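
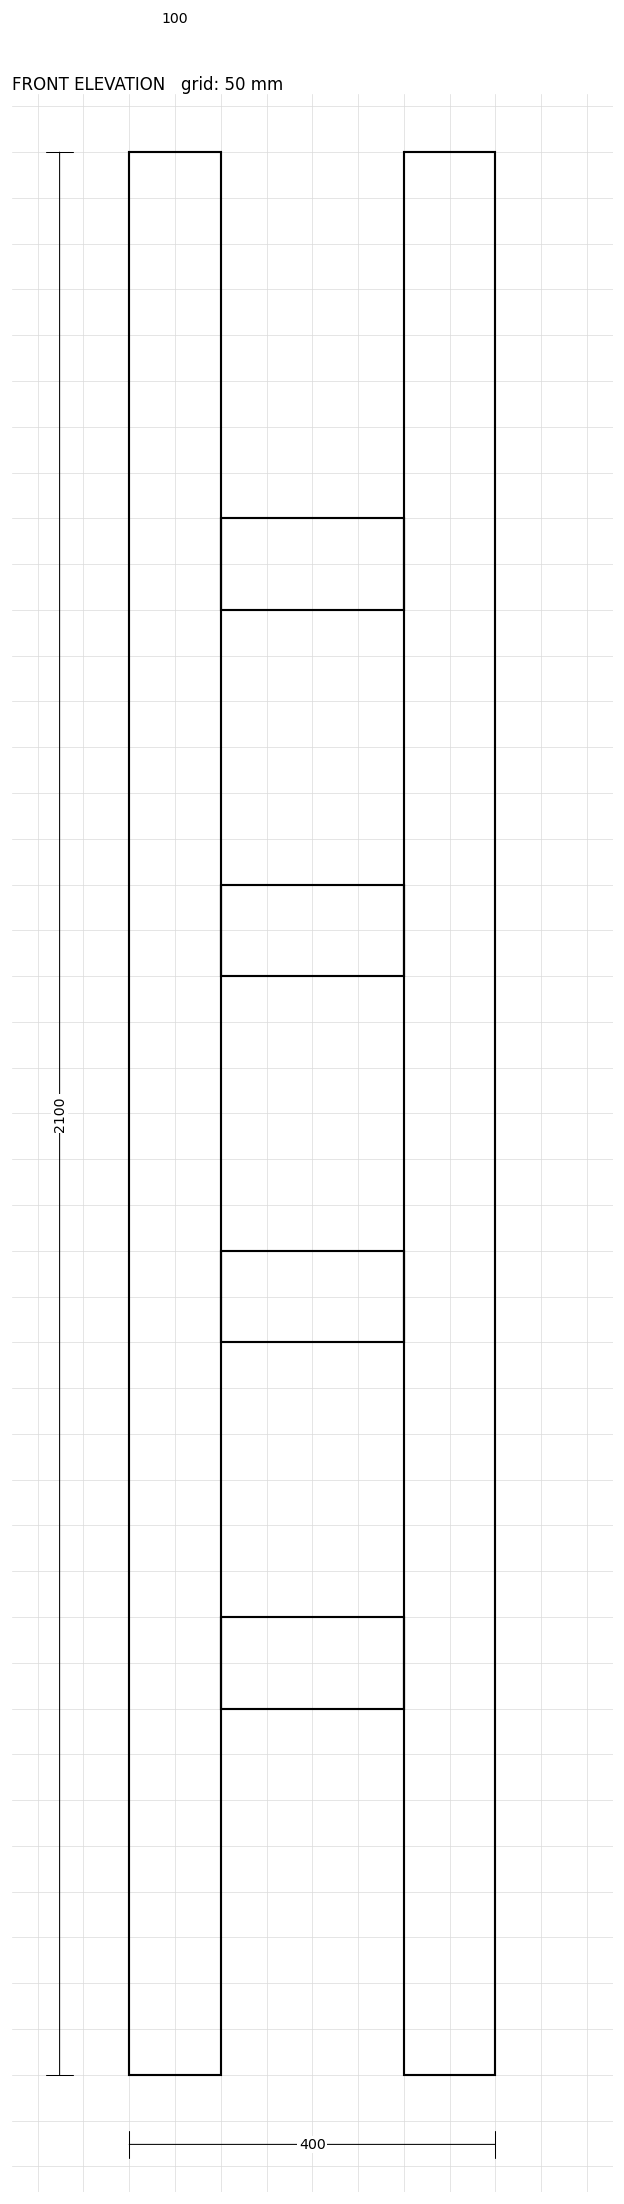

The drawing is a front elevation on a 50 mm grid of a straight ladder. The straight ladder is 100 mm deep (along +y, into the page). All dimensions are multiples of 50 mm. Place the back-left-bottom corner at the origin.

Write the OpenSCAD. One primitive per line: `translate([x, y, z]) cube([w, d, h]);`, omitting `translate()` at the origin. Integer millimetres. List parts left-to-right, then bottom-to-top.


cube([100, 100, 2100]);
translate([100, 0, 400]) cube([200, 100, 100]);
translate([100, 0, 800]) cube([200, 100, 100]);
translate([100, 0, 1200]) cube([200, 100, 100]);
translate([100, 0, 1600]) cube([200, 100, 100]);
translate([300, 0, 0]) cube([100, 100, 2100]);


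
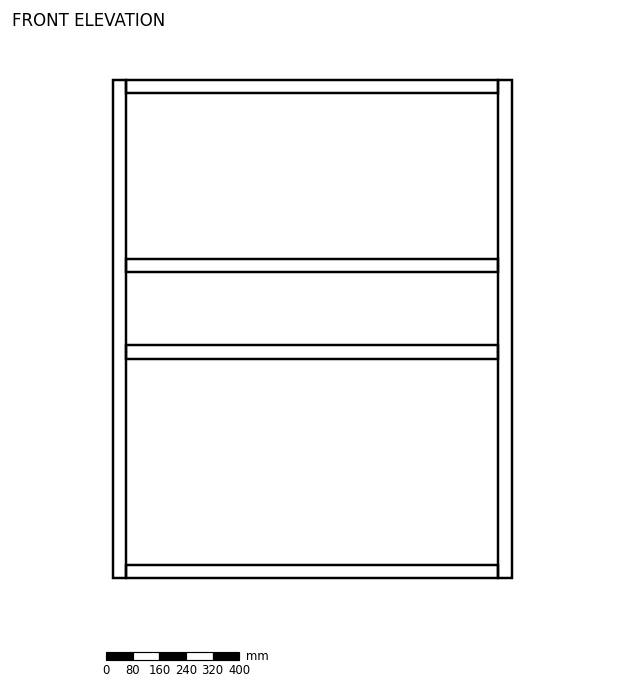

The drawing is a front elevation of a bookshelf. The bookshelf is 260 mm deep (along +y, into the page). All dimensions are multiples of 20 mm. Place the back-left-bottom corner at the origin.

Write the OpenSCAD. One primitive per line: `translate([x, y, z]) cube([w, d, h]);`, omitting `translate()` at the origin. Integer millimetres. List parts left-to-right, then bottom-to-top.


cube([40, 260, 1500]);
translate([40, 0, 0]) cube([1120, 260, 40]);
translate([40, 0, 660]) cube([1120, 260, 40]);
translate([40, 0, 920]) cube([1120, 260, 40]);
translate([40, 0, 1460]) cube([1120, 260, 40]);
translate([1160, 0, 0]) cube([40, 260, 1500]);


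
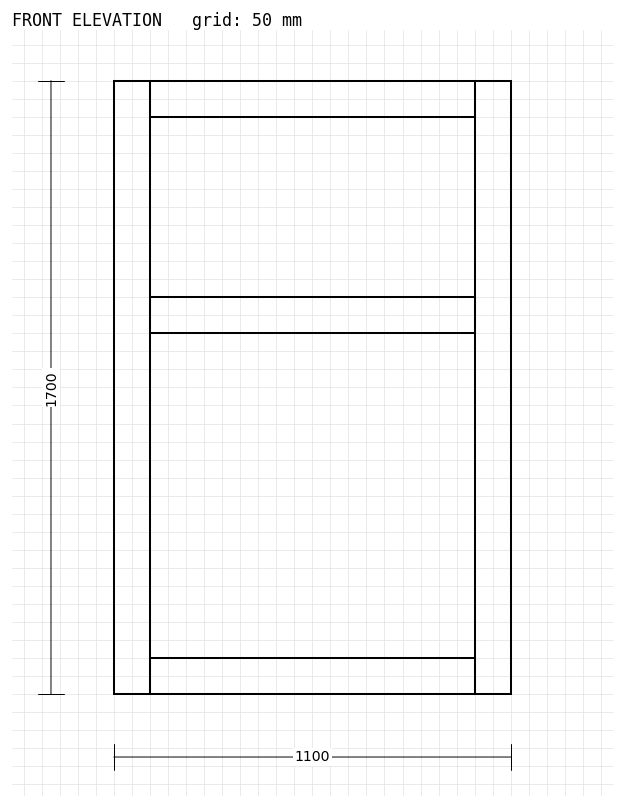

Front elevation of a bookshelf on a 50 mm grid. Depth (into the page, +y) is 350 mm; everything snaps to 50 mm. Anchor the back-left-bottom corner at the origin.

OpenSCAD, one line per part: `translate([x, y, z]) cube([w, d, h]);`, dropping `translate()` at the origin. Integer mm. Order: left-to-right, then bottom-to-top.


cube([100, 350, 1700]);
translate([100, 0, 0]) cube([900, 350, 100]);
translate([100, 0, 1000]) cube([900, 350, 100]);
translate([100, 0, 1600]) cube([900, 350, 100]);
translate([1000, 0, 0]) cube([100, 350, 1700]);


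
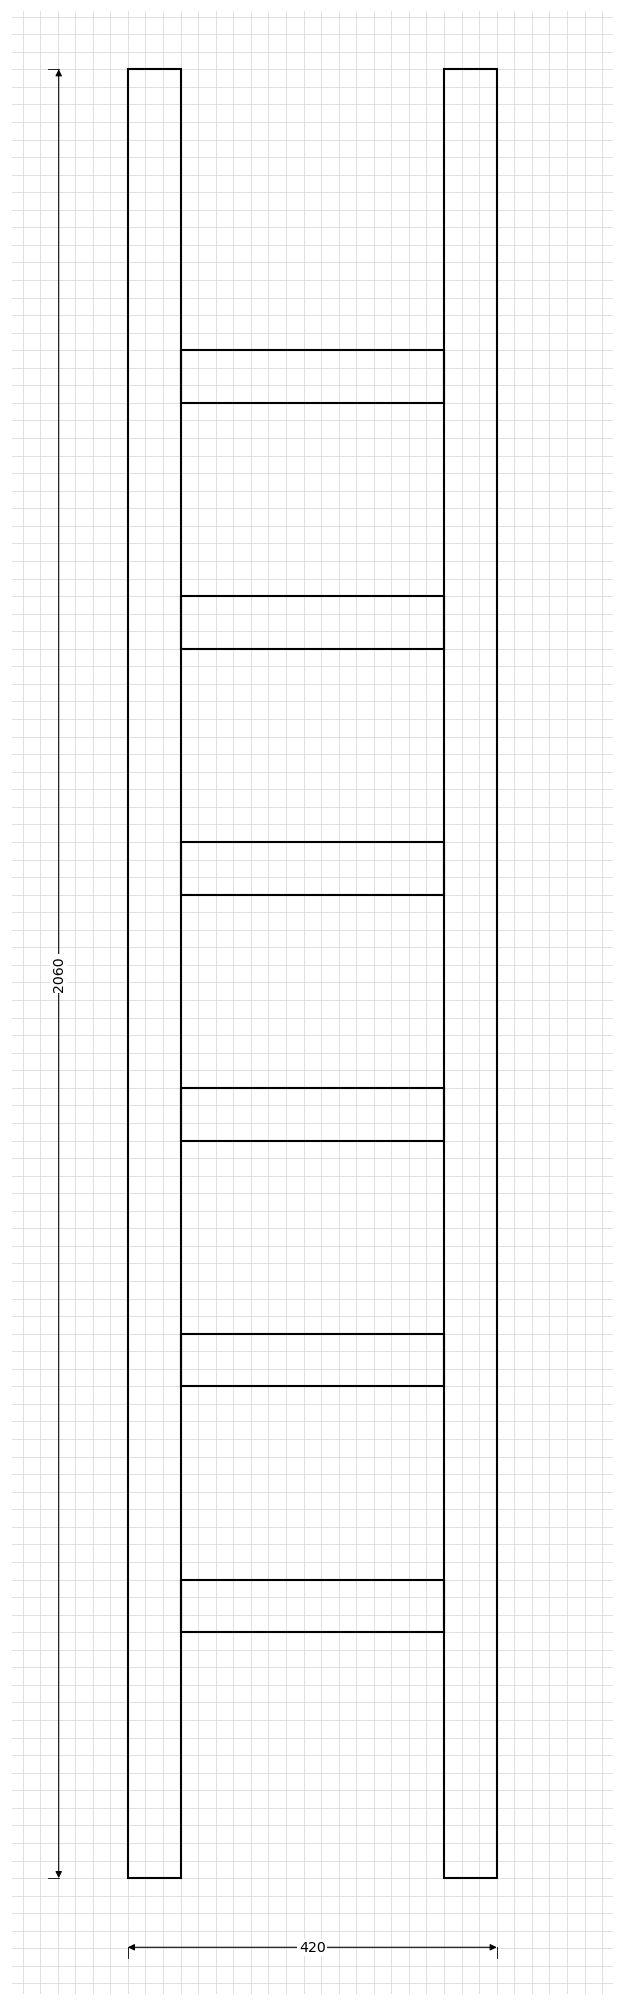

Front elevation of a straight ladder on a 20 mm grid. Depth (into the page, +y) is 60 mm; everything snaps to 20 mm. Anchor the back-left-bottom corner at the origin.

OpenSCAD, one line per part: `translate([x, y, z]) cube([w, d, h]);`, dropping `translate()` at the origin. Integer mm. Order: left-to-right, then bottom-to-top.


cube([60, 60, 2060]);
translate([60, 0, 280]) cube([300, 60, 60]);
translate([60, 0, 560]) cube([300, 60, 60]);
translate([60, 0, 840]) cube([300, 60, 60]);
translate([60, 0, 1120]) cube([300, 60, 60]);
translate([60, 0, 1400]) cube([300, 60, 60]);
translate([60, 0, 1680]) cube([300, 60, 60]);
translate([360, 0, 0]) cube([60, 60, 2060]);


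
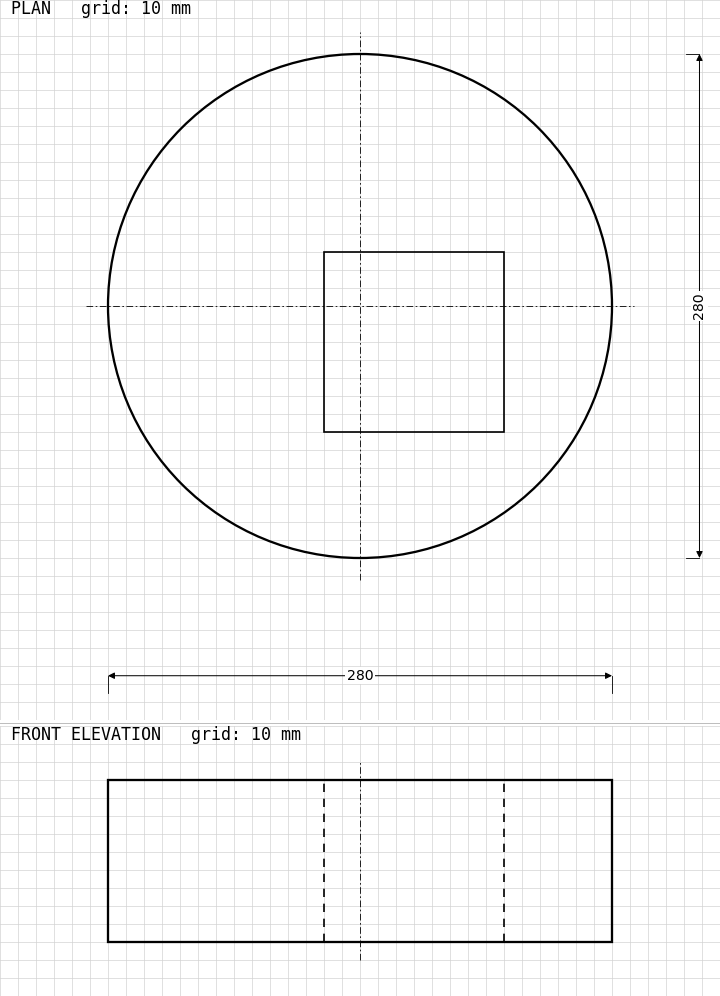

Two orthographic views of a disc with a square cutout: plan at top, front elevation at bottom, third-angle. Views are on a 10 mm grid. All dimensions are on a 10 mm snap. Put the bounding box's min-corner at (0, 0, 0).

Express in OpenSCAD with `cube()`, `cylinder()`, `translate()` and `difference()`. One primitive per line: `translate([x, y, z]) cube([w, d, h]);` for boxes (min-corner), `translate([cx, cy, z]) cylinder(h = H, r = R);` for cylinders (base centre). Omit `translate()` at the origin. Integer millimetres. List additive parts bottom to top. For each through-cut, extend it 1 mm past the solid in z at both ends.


difference() {
  translate([140, 140, 0]) cylinder(h = 90, r = 140);
  translate([120, 70, -1]) cube([100, 100, 92]);
}


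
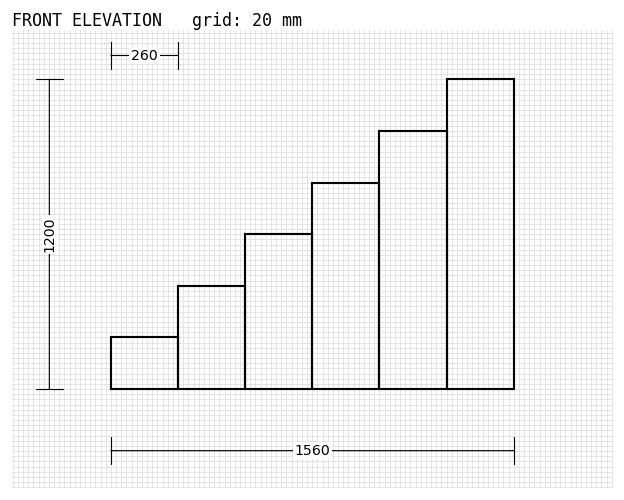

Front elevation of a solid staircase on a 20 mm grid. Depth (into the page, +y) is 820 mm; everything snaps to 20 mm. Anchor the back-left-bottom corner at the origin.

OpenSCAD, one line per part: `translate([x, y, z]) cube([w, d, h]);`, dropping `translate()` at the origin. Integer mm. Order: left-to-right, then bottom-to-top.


cube([260, 820, 200]);
translate([260, 0, 0]) cube([260, 820, 400]);
translate([520, 0, 0]) cube([260, 820, 600]);
translate([780, 0, 0]) cube([260, 820, 800]);
translate([1040, 0, 0]) cube([260, 820, 1000]);
translate([1300, 0, 0]) cube([260, 820, 1200]);


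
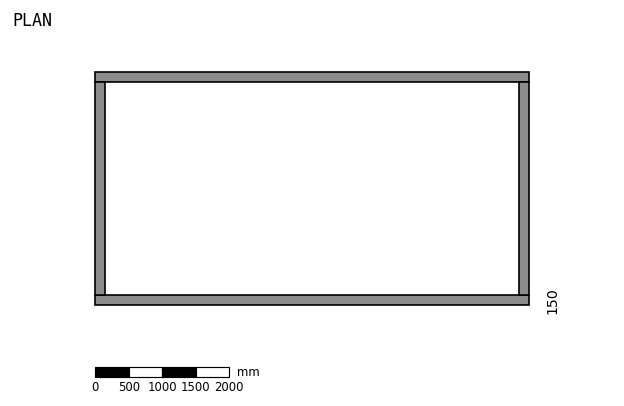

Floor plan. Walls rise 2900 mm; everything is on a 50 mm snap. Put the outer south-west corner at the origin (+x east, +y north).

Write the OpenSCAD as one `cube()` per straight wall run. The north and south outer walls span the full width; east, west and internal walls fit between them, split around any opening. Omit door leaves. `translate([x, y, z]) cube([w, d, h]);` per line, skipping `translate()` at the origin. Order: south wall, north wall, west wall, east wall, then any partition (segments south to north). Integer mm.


cube([6500, 150, 2900]);
translate([0, 3350, 0]) cube([6500, 150, 2900]);
translate([0, 150, 0]) cube([150, 3200, 2900]);
translate([6350, 150, 0]) cube([150, 3200, 2900]);


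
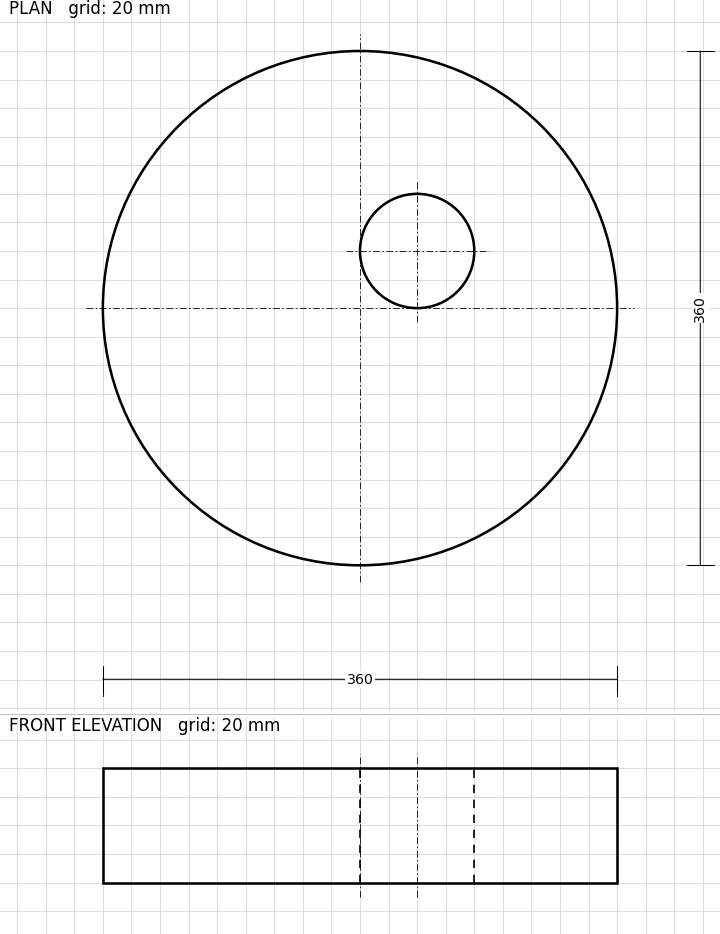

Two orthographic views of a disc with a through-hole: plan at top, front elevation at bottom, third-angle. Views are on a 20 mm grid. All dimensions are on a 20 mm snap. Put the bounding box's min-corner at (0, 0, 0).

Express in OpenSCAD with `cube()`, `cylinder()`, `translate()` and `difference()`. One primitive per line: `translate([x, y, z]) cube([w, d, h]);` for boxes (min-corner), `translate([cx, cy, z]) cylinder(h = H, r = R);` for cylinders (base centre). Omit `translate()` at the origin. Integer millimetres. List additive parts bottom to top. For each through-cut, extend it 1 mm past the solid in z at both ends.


difference() {
  translate([180, 180, 0]) cylinder(h = 80, r = 180);
  translate([220, 220, -1]) cylinder(h = 82, r = 40);
}


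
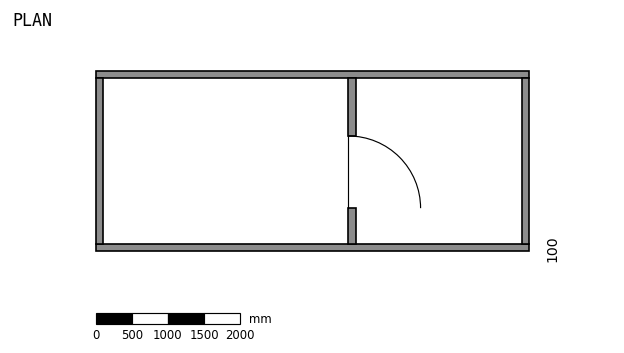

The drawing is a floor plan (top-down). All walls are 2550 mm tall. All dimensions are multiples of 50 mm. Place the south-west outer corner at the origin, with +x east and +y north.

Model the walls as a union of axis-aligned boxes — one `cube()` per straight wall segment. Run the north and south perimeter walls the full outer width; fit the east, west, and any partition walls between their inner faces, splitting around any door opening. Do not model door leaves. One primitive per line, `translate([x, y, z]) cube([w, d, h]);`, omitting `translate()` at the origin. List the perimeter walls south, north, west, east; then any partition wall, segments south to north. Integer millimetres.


cube([6000, 100, 2550]);
translate([0, 2400, 0]) cube([6000, 100, 2550]);
translate([0, 100, 0]) cube([100, 2300, 2550]);
translate([5900, 100, 0]) cube([100, 2300, 2550]);
translate([3500, 100, 0]) cube([100, 500, 2550]);
translate([3500, 1600, 0]) cube([100, 800, 2550]);


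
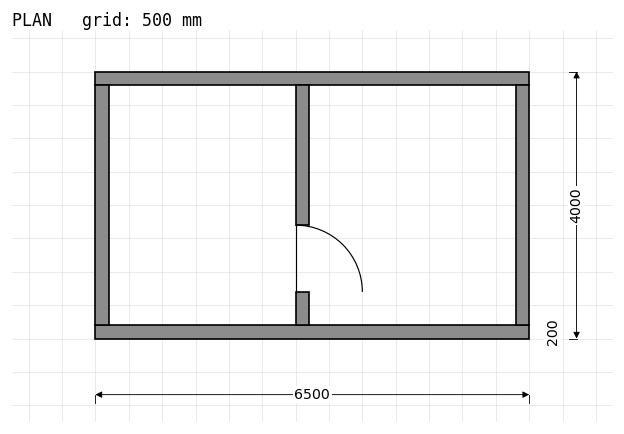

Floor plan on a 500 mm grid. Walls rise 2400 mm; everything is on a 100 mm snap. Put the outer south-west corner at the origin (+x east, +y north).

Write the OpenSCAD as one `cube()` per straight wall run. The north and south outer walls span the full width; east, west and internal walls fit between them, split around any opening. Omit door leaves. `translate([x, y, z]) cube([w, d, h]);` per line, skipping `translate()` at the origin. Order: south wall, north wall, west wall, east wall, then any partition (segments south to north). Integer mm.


cube([6500, 200, 2400]);
translate([0, 3800, 0]) cube([6500, 200, 2400]);
translate([0, 200, 0]) cube([200, 3600, 2400]);
translate([6300, 200, 0]) cube([200, 3600, 2400]);
translate([3000, 200, 0]) cube([200, 500, 2400]);
translate([3000, 1700, 0]) cube([200, 2100, 2400]);


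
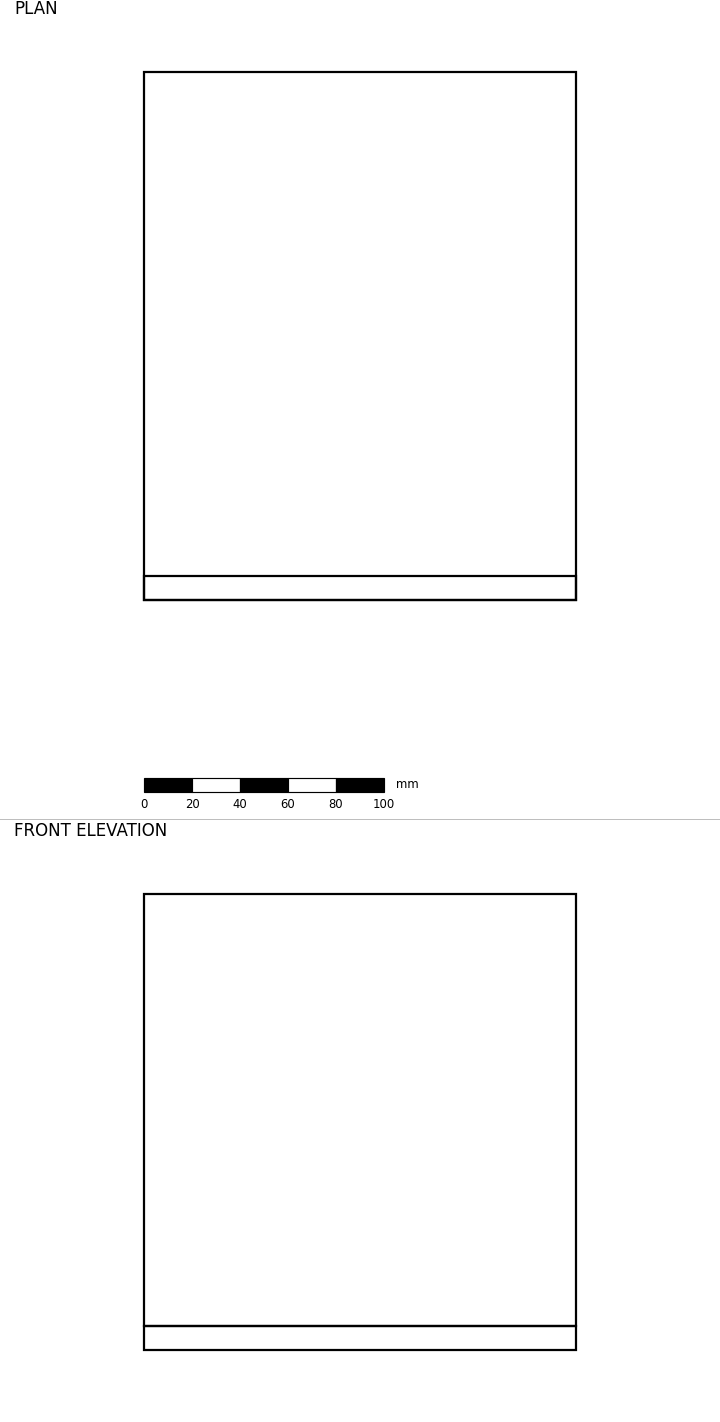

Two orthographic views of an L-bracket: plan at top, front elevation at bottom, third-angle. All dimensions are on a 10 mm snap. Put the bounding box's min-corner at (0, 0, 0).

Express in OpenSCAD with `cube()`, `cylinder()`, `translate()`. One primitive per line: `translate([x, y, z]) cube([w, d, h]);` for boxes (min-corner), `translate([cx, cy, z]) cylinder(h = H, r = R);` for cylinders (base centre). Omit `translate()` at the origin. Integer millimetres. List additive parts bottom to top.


cube([180, 220, 10]);
translate([0, 0, 10]) cube([180, 10, 180]);


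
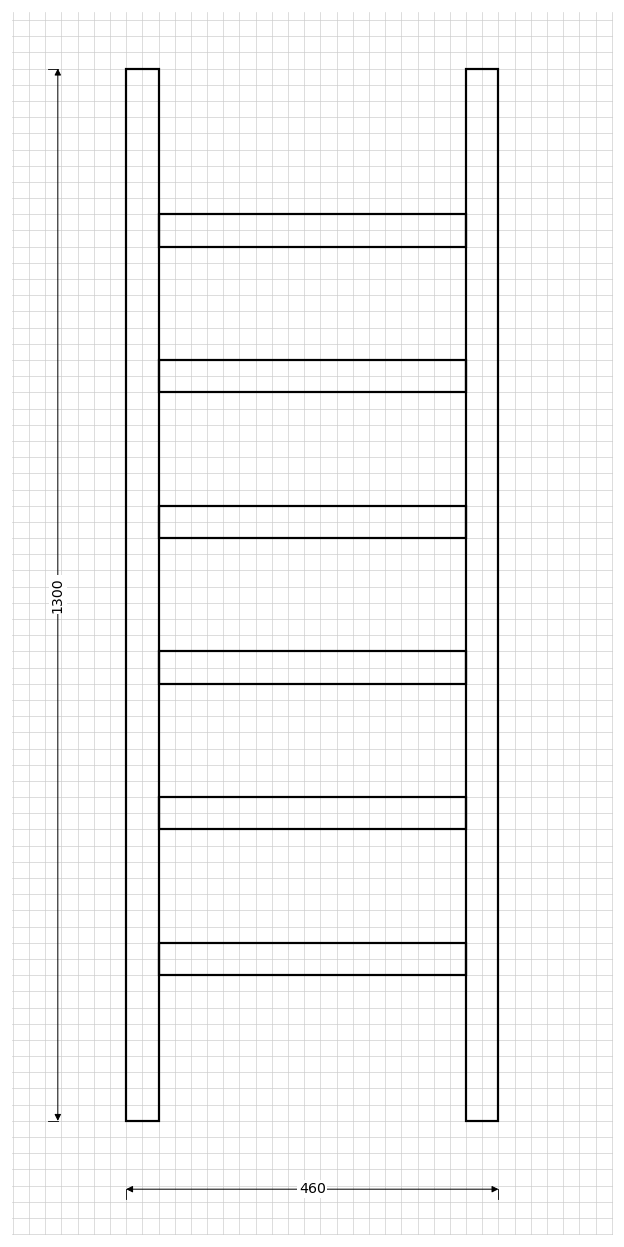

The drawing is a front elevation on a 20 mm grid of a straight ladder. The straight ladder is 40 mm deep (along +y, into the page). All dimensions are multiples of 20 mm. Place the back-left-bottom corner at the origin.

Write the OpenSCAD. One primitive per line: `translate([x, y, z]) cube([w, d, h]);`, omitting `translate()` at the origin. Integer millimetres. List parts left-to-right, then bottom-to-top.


cube([40, 40, 1300]);
translate([40, 0, 180]) cube([380, 40, 40]);
translate([40, 0, 360]) cube([380, 40, 40]);
translate([40, 0, 540]) cube([380, 40, 40]);
translate([40, 0, 720]) cube([380, 40, 40]);
translate([40, 0, 900]) cube([380, 40, 40]);
translate([40, 0, 1080]) cube([380, 40, 40]);
translate([420, 0, 0]) cube([40, 40, 1300]);


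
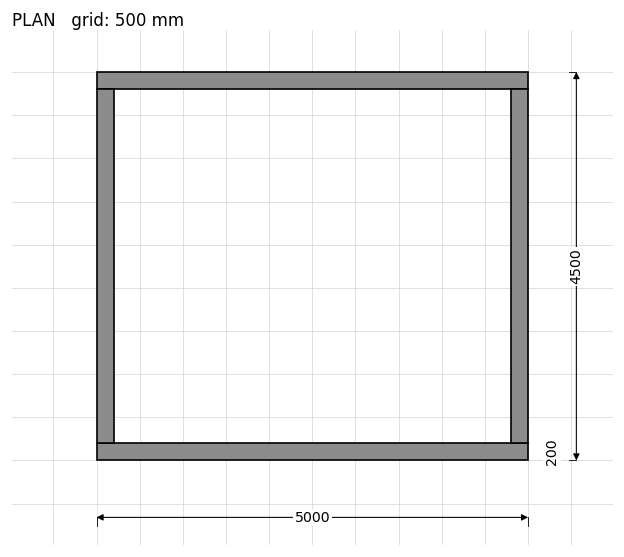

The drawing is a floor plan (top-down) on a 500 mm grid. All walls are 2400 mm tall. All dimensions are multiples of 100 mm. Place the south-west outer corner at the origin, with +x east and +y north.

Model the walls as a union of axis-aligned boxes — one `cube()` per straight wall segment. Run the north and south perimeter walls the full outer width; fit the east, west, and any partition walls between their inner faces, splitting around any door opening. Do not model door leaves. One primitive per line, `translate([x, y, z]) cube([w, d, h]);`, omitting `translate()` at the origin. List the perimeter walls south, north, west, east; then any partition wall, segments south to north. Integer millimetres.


cube([5000, 200, 2400]);
translate([0, 4300, 0]) cube([5000, 200, 2400]);
translate([0, 200, 0]) cube([200, 4100, 2400]);
translate([4800, 200, 0]) cube([200, 4100, 2400]);


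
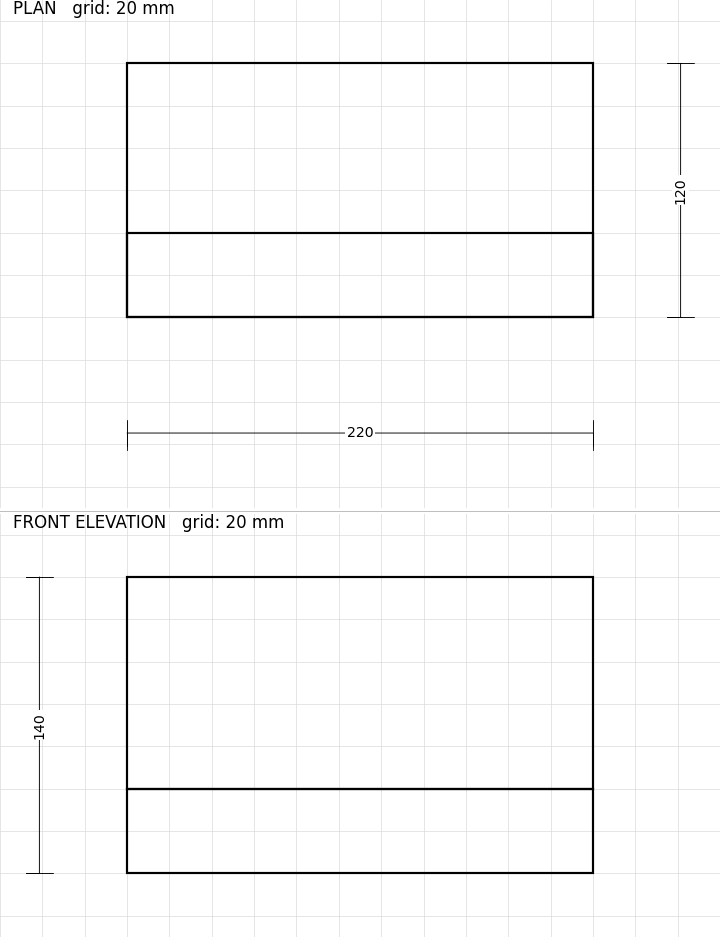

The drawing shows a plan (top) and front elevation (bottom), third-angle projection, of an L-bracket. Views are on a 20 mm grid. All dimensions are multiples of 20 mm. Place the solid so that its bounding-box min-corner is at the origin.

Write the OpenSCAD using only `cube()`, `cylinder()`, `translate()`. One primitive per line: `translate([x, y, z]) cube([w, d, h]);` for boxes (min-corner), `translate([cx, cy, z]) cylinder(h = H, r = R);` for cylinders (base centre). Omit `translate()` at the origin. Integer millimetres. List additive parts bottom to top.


cube([220, 120, 40]);
translate([0, 0, 40]) cube([220, 40, 100]);


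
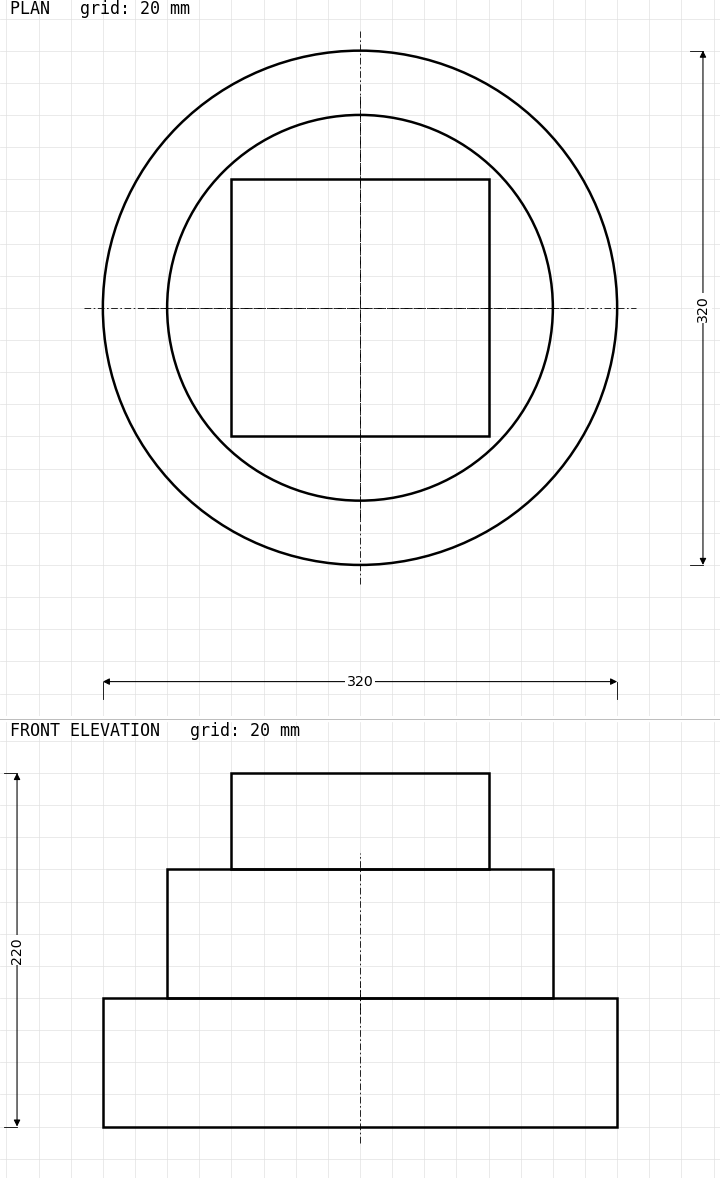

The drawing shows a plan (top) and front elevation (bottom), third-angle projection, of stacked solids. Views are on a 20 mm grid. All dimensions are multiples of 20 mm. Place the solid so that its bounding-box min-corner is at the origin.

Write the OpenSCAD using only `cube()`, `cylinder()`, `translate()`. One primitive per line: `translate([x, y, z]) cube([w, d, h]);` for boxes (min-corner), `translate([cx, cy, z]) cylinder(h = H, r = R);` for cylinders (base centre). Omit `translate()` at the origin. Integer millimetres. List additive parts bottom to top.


translate([160, 160, 0]) cylinder(h = 80, r = 160);
translate([160, 160, 80]) cylinder(h = 80, r = 120);
translate([80, 80, 160]) cube([160, 160, 60]);


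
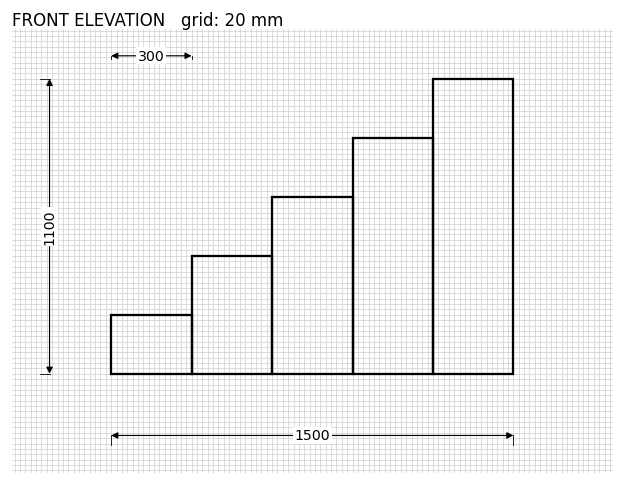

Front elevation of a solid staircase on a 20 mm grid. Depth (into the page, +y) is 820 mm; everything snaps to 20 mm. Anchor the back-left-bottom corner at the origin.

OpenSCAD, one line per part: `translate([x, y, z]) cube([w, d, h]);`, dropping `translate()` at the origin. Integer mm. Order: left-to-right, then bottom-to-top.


cube([300, 820, 220]);
translate([300, 0, 0]) cube([300, 820, 440]);
translate([600, 0, 0]) cube([300, 820, 660]);
translate([900, 0, 0]) cube([300, 820, 880]);
translate([1200, 0, 0]) cube([300, 820, 1100]);


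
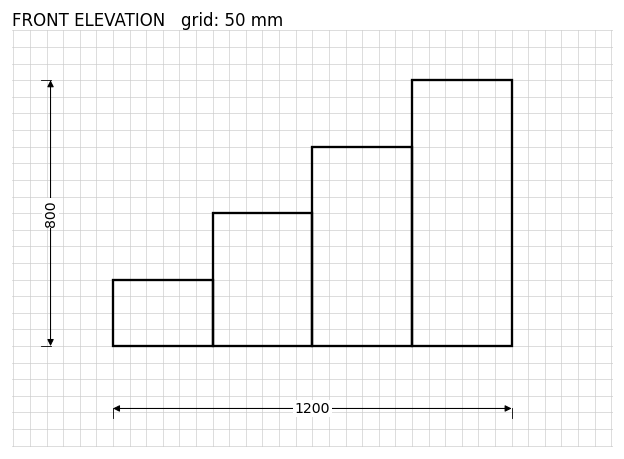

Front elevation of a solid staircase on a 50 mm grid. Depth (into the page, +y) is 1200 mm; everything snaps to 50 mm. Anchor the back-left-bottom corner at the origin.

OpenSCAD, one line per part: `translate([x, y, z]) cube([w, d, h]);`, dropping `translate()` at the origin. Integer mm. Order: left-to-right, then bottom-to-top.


cube([300, 1200, 200]);
translate([300, 0, 0]) cube([300, 1200, 400]);
translate([600, 0, 0]) cube([300, 1200, 600]);
translate([900, 0, 0]) cube([300, 1200, 800]);


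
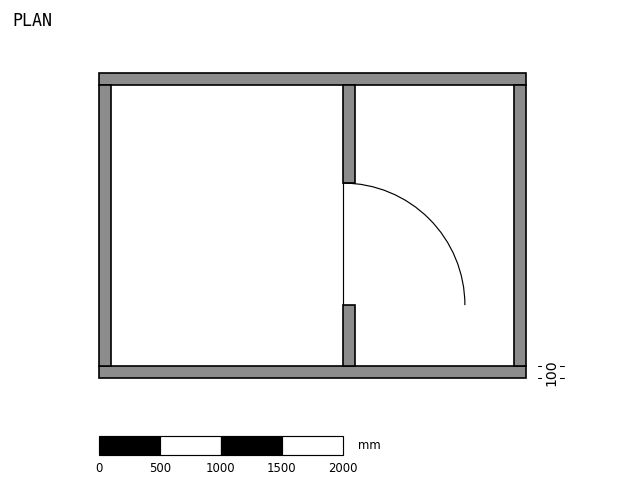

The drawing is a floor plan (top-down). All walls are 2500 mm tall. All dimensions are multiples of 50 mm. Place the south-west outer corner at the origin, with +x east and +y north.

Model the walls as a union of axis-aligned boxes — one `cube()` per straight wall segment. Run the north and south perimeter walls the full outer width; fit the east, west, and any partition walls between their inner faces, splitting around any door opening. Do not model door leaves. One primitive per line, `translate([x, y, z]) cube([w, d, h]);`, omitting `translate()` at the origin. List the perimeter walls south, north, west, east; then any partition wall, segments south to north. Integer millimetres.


cube([3500, 100, 2500]);
translate([0, 2400, 0]) cube([3500, 100, 2500]);
translate([0, 100, 0]) cube([100, 2300, 2500]);
translate([3400, 100, 0]) cube([100, 2300, 2500]);
translate([2000, 100, 0]) cube([100, 500, 2500]);
translate([2000, 1600, 0]) cube([100, 800, 2500]);


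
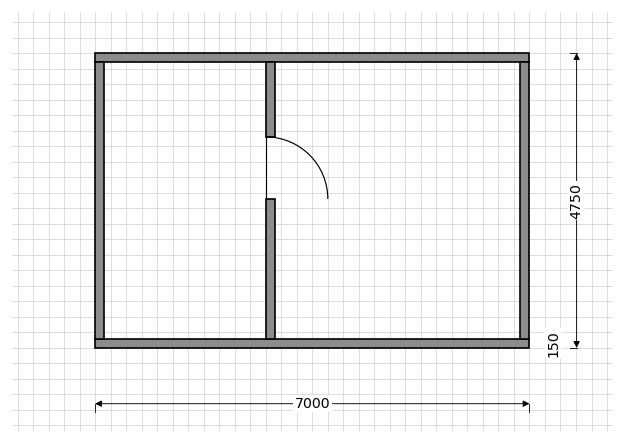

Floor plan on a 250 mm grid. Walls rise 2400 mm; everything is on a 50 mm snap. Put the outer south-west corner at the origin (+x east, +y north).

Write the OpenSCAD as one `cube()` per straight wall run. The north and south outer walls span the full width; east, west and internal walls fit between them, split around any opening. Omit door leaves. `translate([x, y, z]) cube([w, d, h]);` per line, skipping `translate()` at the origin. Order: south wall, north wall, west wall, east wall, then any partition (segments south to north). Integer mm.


cube([7000, 150, 2400]);
translate([0, 4600, 0]) cube([7000, 150, 2400]);
translate([0, 150, 0]) cube([150, 4450, 2400]);
translate([6850, 150, 0]) cube([150, 4450, 2400]);
translate([2750, 150, 0]) cube([150, 2250, 2400]);
translate([2750, 3400, 0]) cube([150, 1200, 2400]);


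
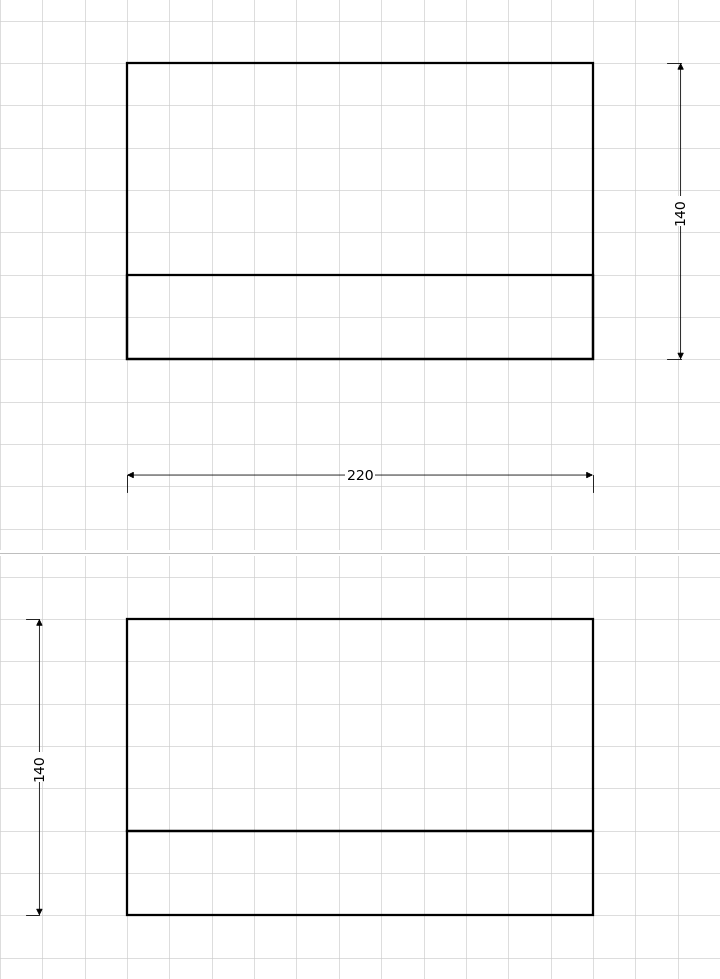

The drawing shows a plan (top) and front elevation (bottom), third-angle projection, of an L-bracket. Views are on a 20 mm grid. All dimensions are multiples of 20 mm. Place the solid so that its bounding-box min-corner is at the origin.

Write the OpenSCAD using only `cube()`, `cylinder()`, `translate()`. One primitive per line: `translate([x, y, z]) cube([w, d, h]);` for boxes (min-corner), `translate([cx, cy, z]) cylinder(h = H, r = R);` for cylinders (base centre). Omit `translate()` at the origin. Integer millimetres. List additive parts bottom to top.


cube([220, 140, 40]);
translate([0, 0, 40]) cube([220, 40, 100]);


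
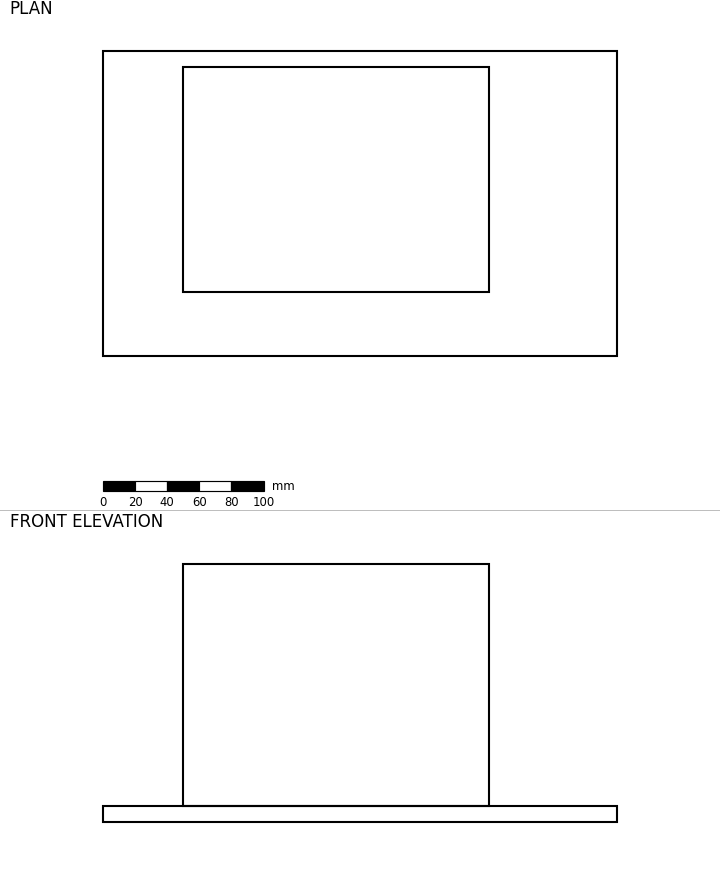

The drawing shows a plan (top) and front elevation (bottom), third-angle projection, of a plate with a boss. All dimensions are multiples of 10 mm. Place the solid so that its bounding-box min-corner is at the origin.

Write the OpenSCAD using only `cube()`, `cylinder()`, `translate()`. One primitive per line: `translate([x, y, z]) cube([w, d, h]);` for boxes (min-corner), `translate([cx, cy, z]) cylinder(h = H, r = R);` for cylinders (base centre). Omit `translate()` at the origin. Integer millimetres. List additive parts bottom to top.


cube([320, 190, 10]);
translate([50, 40, 10]) cube([190, 140, 150]);


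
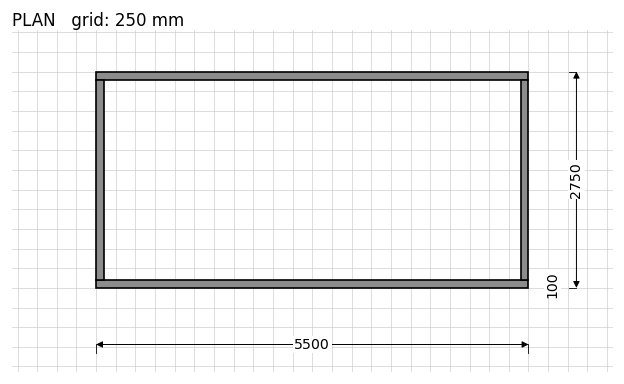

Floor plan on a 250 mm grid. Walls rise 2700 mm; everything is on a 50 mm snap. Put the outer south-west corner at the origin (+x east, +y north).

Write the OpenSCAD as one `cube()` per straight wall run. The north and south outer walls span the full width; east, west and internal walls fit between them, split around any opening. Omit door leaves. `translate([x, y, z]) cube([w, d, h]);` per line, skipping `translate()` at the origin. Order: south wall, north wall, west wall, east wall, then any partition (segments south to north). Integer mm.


cube([5500, 100, 2700]);
translate([0, 2650, 0]) cube([5500, 100, 2700]);
translate([0, 100, 0]) cube([100, 2550, 2700]);
translate([5400, 100, 0]) cube([100, 2550, 2700]);


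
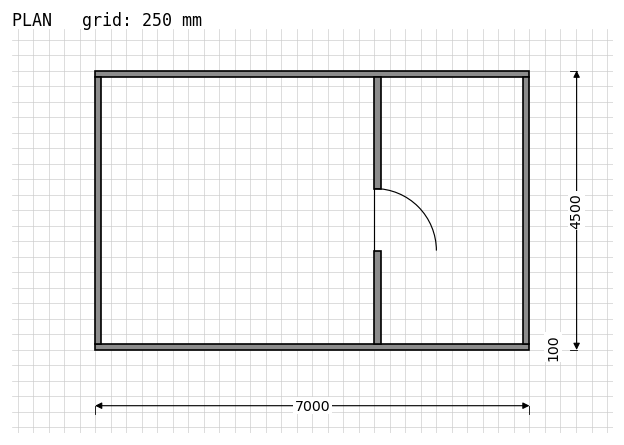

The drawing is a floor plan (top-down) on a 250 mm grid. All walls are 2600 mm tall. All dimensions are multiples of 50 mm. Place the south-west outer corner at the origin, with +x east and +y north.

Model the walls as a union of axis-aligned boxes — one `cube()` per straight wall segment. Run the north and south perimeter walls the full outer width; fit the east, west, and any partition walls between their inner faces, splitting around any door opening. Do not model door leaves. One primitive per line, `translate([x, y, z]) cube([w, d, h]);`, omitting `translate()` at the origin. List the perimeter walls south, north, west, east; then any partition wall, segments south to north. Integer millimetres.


cube([7000, 100, 2600]);
translate([0, 4400, 0]) cube([7000, 100, 2600]);
translate([0, 100, 0]) cube([100, 4300, 2600]);
translate([6900, 100, 0]) cube([100, 4300, 2600]);
translate([4500, 100, 0]) cube([100, 1500, 2600]);
translate([4500, 2600, 0]) cube([100, 1800, 2600]);


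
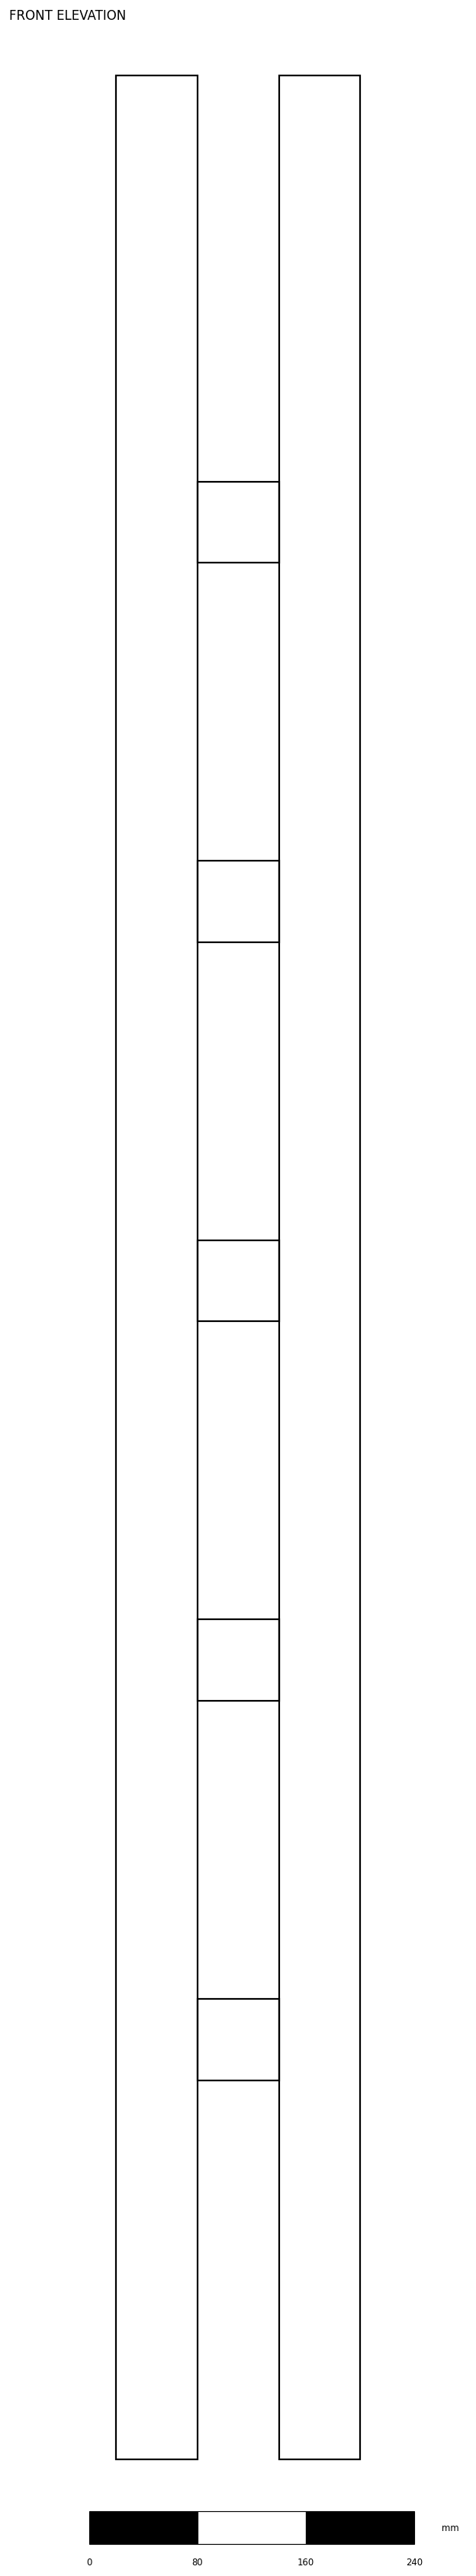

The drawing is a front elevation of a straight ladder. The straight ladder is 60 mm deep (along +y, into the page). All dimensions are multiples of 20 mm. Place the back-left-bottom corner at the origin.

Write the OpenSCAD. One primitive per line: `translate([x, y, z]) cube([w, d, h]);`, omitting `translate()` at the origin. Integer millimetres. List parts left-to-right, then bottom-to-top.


cube([60, 60, 1760]);
translate([60, 0, 280]) cube([60, 60, 60]);
translate([60, 0, 560]) cube([60, 60, 60]);
translate([60, 0, 840]) cube([60, 60, 60]);
translate([60, 0, 1120]) cube([60, 60, 60]);
translate([60, 0, 1400]) cube([60, 60, 60]);
translate([120, 0, 0]) cube([60, 60, 1760]);


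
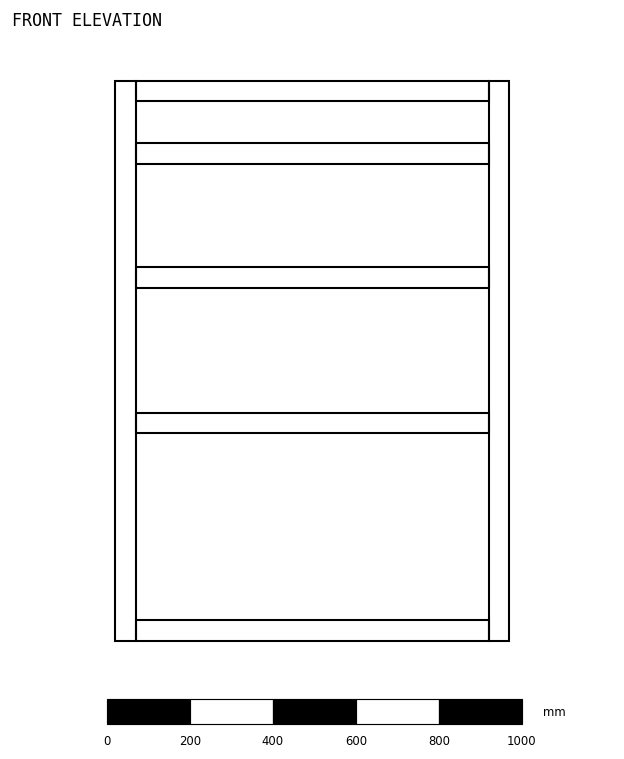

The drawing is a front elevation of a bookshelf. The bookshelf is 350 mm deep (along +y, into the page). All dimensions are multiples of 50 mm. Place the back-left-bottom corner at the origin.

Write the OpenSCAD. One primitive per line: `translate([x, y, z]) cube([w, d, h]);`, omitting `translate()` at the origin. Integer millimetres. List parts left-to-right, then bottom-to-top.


cube([50, 350, 1350]);
translate([50, 0, 0]) cube([850, 350, 50]);
translate([50, 0, 500]) cube([850, 350, 50]);
translate([50, 0, 850]) cube([850, 350, 50]);
translate([50, 0, 1150]) cube([850, 350, 50]);
translate([50, 0, 1300]) cube([850, 350, 50]);
translate([900, 0, 0]) cube([50, 350, 1350]);


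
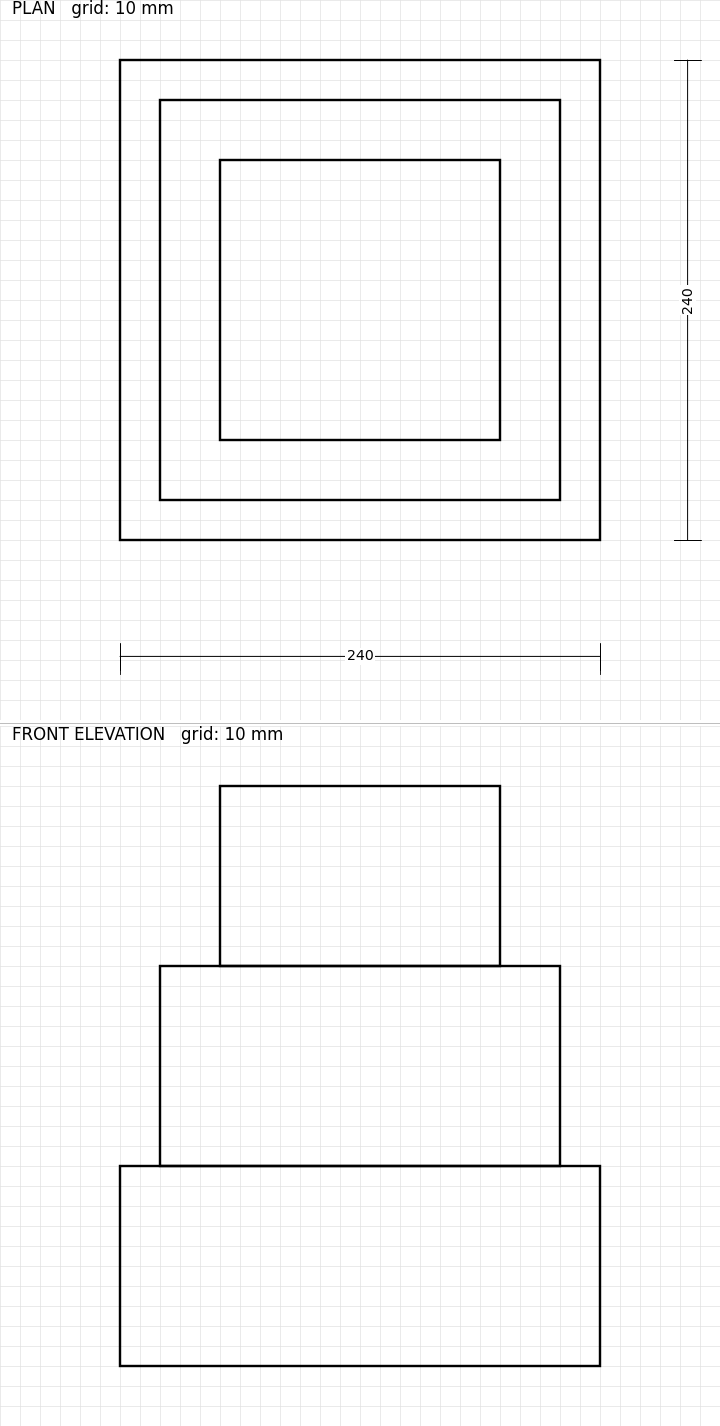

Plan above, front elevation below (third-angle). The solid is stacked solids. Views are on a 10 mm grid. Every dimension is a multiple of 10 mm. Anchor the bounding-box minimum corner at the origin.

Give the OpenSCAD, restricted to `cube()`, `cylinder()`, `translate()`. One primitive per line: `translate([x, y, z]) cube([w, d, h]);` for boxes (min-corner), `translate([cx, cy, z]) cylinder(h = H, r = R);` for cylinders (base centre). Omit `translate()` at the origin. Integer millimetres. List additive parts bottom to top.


cube([240, 240, 100]);
translate([20, 20, 100]) cube([200, 200, 100]);
translate([50, 50, 200]) cube([140, 140, 90]);


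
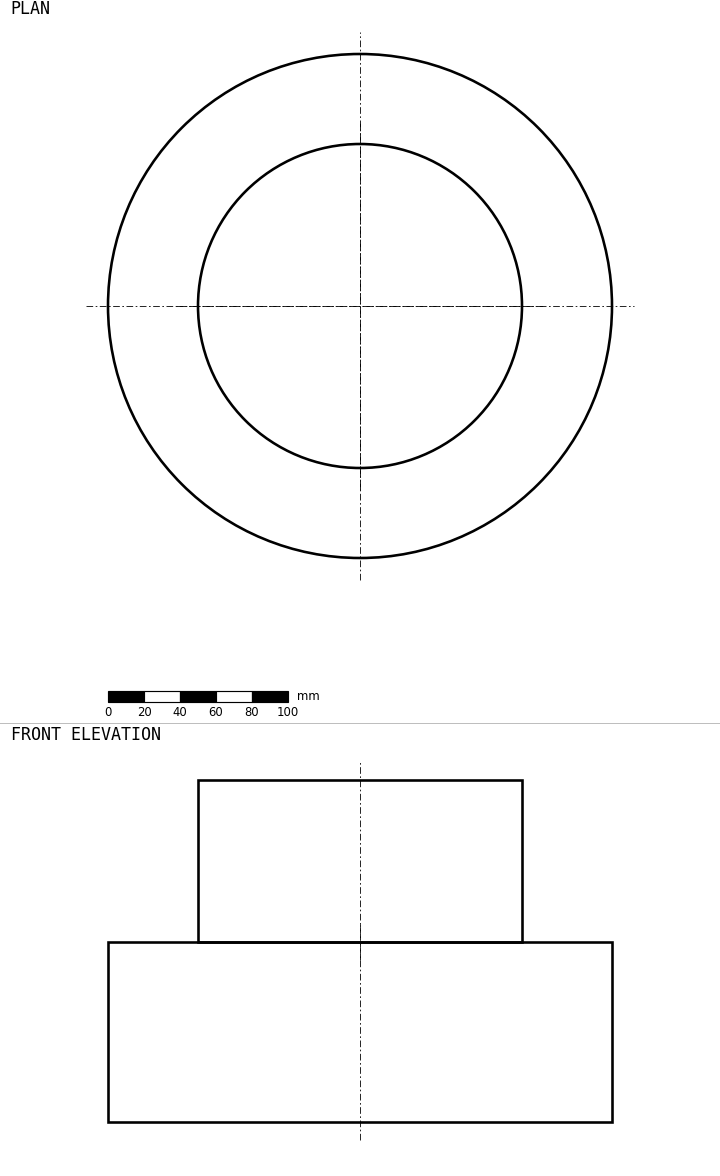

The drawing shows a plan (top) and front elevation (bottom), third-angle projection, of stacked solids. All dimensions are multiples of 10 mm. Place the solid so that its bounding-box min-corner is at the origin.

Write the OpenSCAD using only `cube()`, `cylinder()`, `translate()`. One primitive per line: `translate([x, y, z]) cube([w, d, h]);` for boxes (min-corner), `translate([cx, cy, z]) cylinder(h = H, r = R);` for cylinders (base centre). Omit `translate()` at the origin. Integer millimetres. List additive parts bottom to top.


translate([140, 140, 0]) cylinder(h = 100, r = 140);
translate([140, 140, 100]) cylinder(h = 90, r = 90);


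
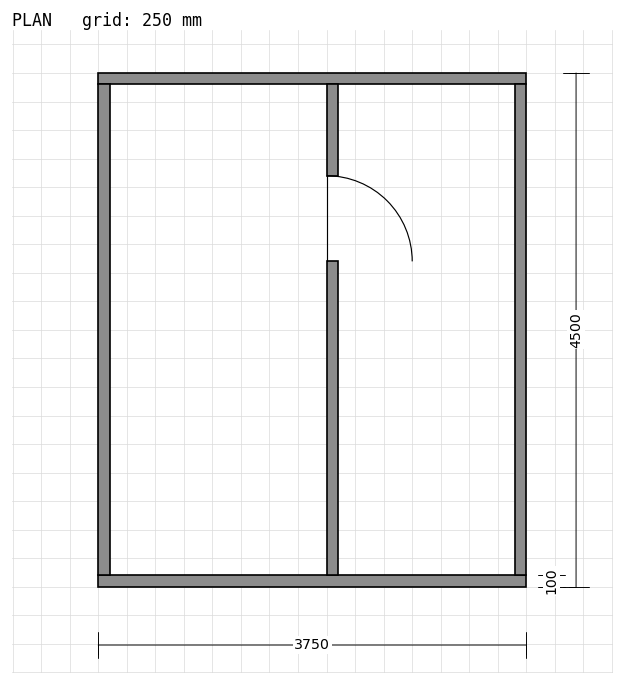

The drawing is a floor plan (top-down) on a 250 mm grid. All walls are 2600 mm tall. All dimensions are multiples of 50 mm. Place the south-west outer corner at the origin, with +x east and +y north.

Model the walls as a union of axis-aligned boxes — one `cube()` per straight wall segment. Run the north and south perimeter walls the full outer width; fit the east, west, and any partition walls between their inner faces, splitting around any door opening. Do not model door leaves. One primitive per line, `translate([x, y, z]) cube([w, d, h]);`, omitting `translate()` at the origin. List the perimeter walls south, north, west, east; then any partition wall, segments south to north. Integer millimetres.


cube([3750, 100, 2600]);
translate([0, 4400, 0]) cube([3750, 100, 2600]);
translate([0, 100, 0]) cube([100, 4300, 2600]);
translate([3650, 100, 0]) cube([100, 4300, 2600]);
translate([2000, 100, 0]) cube([100, 2750, 2600]);
translate([2000, 3600, 0]) cube([100, 800, 2600]);


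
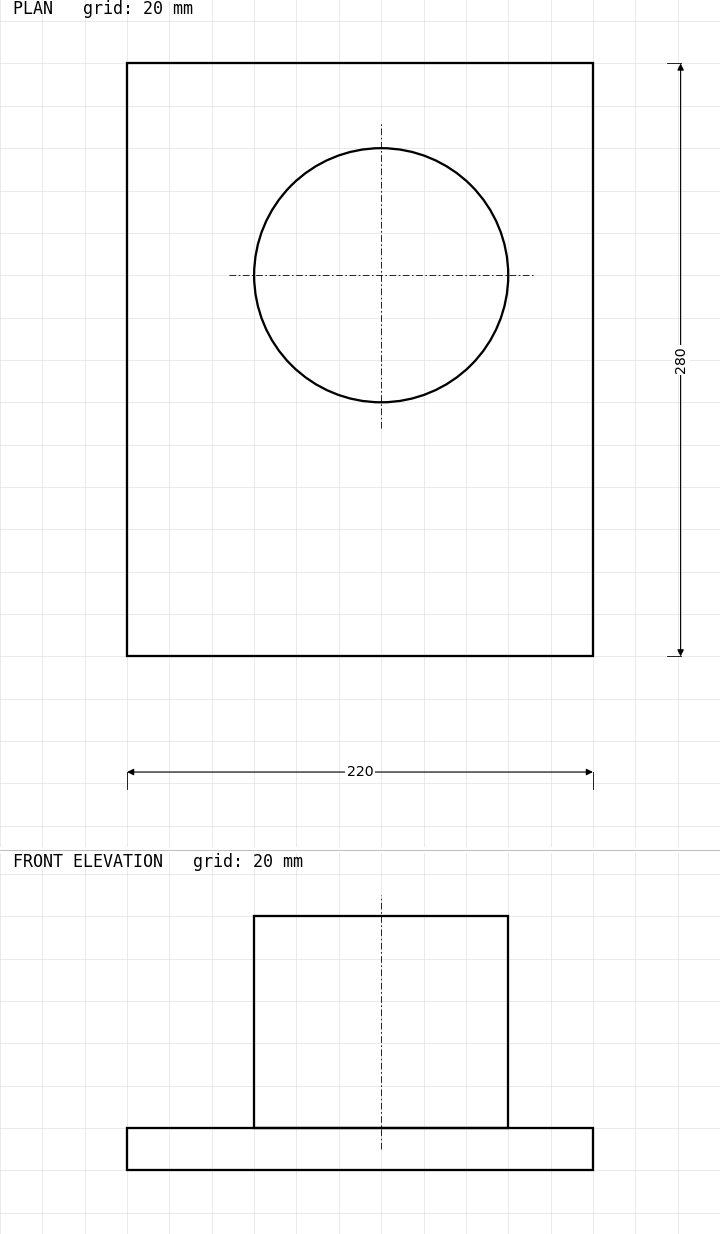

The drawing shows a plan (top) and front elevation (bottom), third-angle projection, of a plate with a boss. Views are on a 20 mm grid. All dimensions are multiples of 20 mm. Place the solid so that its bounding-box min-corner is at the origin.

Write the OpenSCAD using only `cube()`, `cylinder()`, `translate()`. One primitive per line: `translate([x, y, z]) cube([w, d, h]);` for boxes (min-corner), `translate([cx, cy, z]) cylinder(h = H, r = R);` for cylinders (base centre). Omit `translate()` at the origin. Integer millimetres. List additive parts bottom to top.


cube([220, 280, 20]);
translate([120, 180, 20]) cylinder(h = 100, r = 60);


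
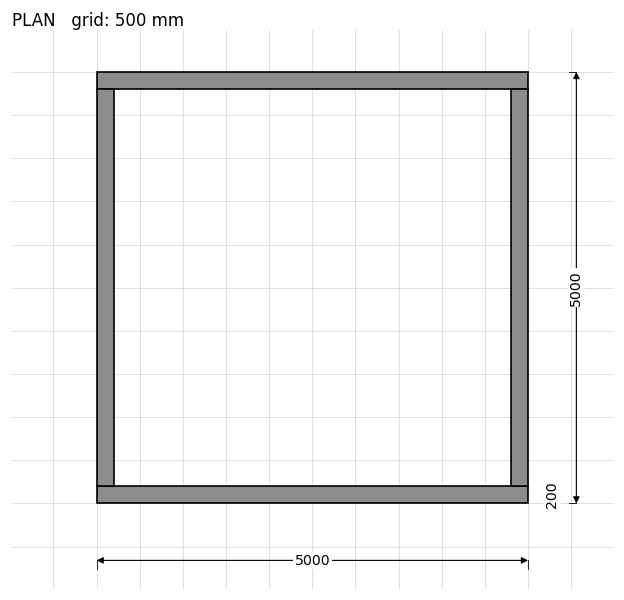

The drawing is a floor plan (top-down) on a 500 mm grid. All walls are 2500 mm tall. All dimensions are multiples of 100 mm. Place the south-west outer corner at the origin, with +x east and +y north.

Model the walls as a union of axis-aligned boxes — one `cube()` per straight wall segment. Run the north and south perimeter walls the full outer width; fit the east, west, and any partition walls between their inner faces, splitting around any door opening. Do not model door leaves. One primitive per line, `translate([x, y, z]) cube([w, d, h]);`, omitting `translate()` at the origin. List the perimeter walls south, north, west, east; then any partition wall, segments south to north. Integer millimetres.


cube([5000, 200, 2500]);
translate([0, 4800, 0]) cube([5000, 200, 2500]);
translate([0, 200, 0]) cube([200, 4600, 2500]);
translate([4800, 200, 0]) cube([200, 4600, 2500]);


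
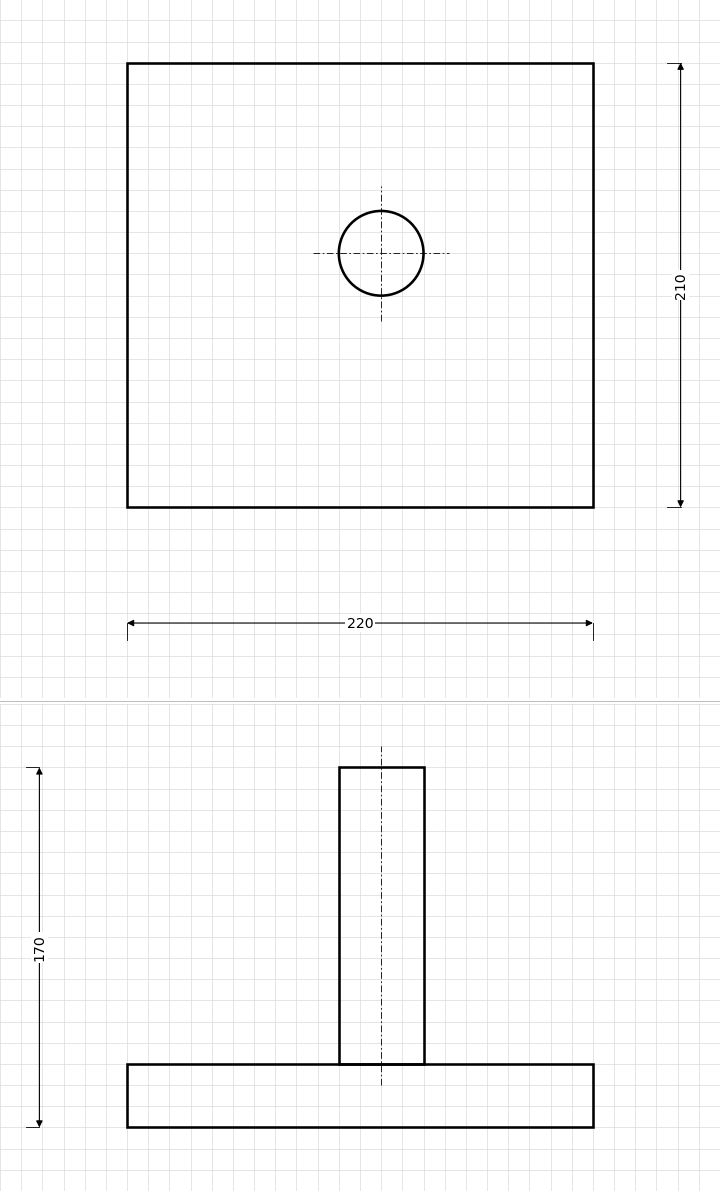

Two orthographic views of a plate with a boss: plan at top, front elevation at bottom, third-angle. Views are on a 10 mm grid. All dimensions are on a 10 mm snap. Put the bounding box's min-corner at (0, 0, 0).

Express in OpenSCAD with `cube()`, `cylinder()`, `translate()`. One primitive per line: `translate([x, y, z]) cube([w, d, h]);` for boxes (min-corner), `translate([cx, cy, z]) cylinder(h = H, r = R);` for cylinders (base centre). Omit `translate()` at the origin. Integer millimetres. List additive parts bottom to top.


cube([220, 210, 30]);
translate([120, 120, 30]) cylinder(h = 140, r = 20);


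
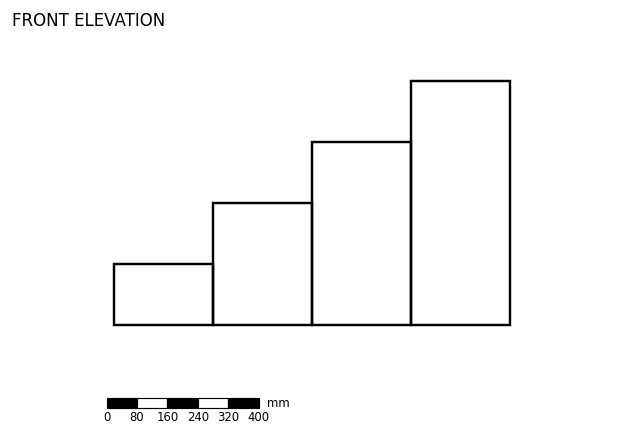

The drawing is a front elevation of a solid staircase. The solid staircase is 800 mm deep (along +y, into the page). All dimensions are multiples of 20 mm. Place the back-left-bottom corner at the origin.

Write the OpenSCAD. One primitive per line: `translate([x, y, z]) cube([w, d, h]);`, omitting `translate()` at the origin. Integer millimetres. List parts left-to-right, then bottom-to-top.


cube([260, 800, 160]);
translate([260, 0, 0]) cube([260, 800, 320]);
translate([520, 0, 0]) cube([260, 800, 480]);
translate([780, 0, 0]) cube([260, 800, 640]);


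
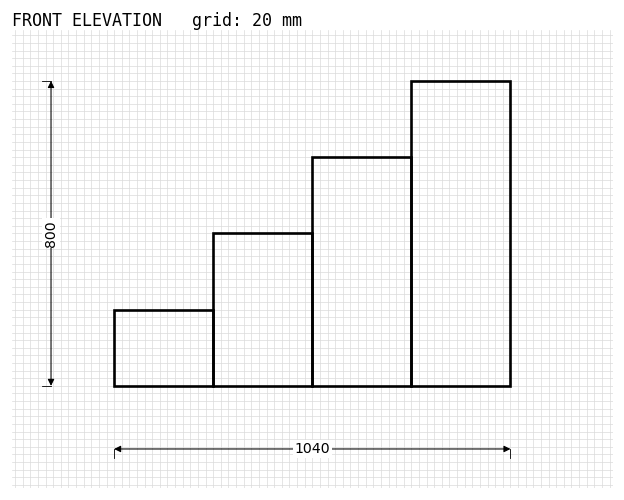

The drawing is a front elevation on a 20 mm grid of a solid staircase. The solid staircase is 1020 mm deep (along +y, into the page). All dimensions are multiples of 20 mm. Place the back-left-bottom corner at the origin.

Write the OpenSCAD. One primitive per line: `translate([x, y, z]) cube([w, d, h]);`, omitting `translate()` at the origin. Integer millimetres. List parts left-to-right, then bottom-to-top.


cube([260, 1020, 200]);
translate([260, 0, 0]) cube([260, 1020, 400]);
translate([520, 0, 0]) cube([260, 1020, 600]);
translate([780, 0, 0]) cube([260, 1020, 800]);


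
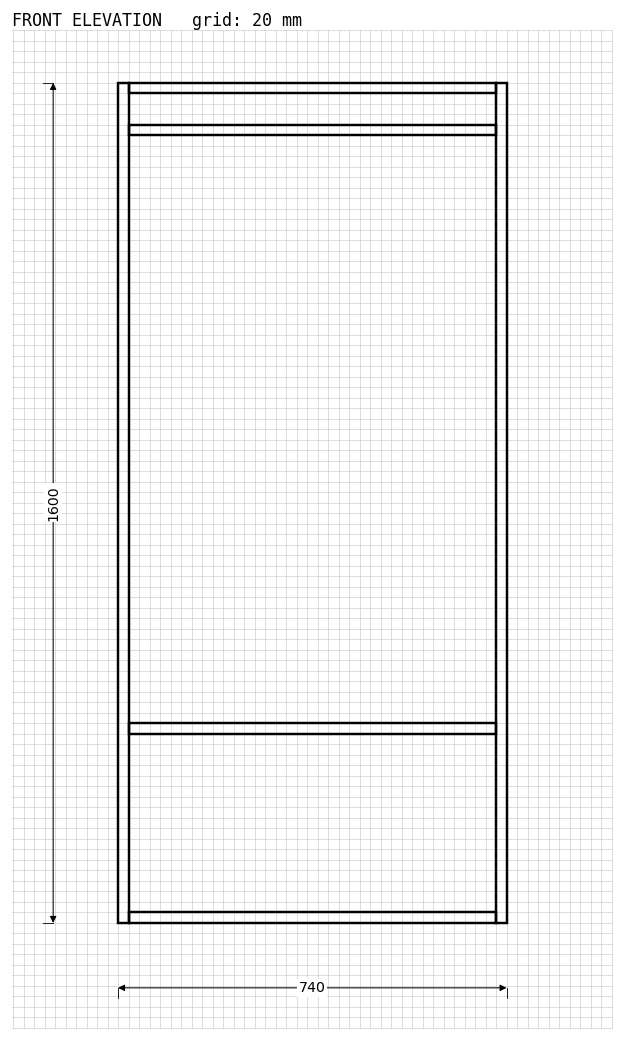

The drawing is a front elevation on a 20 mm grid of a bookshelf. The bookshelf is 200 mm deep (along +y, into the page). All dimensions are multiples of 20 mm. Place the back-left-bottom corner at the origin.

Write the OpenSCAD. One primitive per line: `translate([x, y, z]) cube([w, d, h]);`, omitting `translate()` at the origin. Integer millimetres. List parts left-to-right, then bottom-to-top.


cube([20, 200, 1600]);
translate([20, 0, 0]) cube([700, 200, 20]);
translate([20, 0, 360]) cube([700, 200, 20]);
translate([20, 0, 1500]) cube([700, 200, 20]);
translate([20, 0, 1580]) cube([700, 200, 20]);
translate([720, 0, 0]) cube([20, 200, 1600]);


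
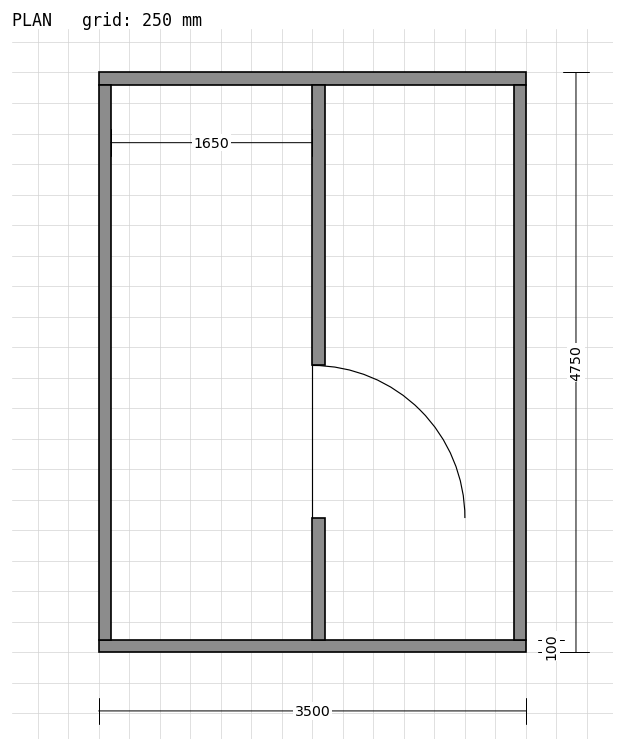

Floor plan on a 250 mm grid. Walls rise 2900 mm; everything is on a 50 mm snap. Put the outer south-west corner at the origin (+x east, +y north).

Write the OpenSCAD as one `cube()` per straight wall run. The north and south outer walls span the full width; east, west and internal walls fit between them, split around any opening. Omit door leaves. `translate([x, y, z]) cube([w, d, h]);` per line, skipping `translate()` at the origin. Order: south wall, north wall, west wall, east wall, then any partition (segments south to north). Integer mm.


cube([3500, 100, 2900]);
translate([0, 4650, 0]) cube([3500, 100, 2900]);
translate([0, 100, 0]) cube([100, 4550, 2900]);
translate([3400, 100, 0]) cube([100, 4550, 2900]);
translate([1750, 100, 0]) cube([100, 1000, 2900]);
translate([1750, 2350, 0]) cube([100, 2300, 2900]);


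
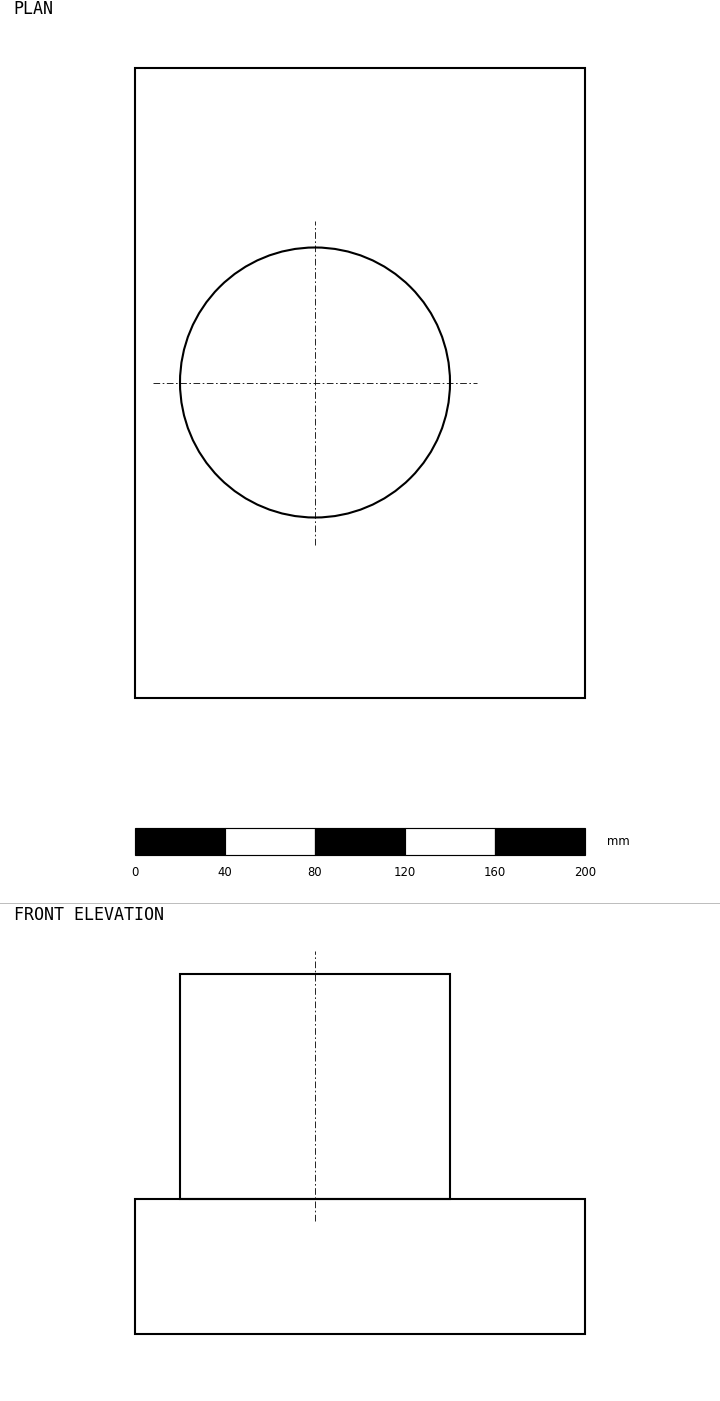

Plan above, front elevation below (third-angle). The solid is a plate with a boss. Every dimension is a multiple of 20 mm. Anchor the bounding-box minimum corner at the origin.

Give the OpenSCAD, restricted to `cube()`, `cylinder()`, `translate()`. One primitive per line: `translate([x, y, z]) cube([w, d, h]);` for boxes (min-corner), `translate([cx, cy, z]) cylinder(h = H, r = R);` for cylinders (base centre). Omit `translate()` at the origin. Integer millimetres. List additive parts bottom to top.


cube([200, 280, 60]);
translate([80, 140, 60]) cylinder(h = 100, r = 60);


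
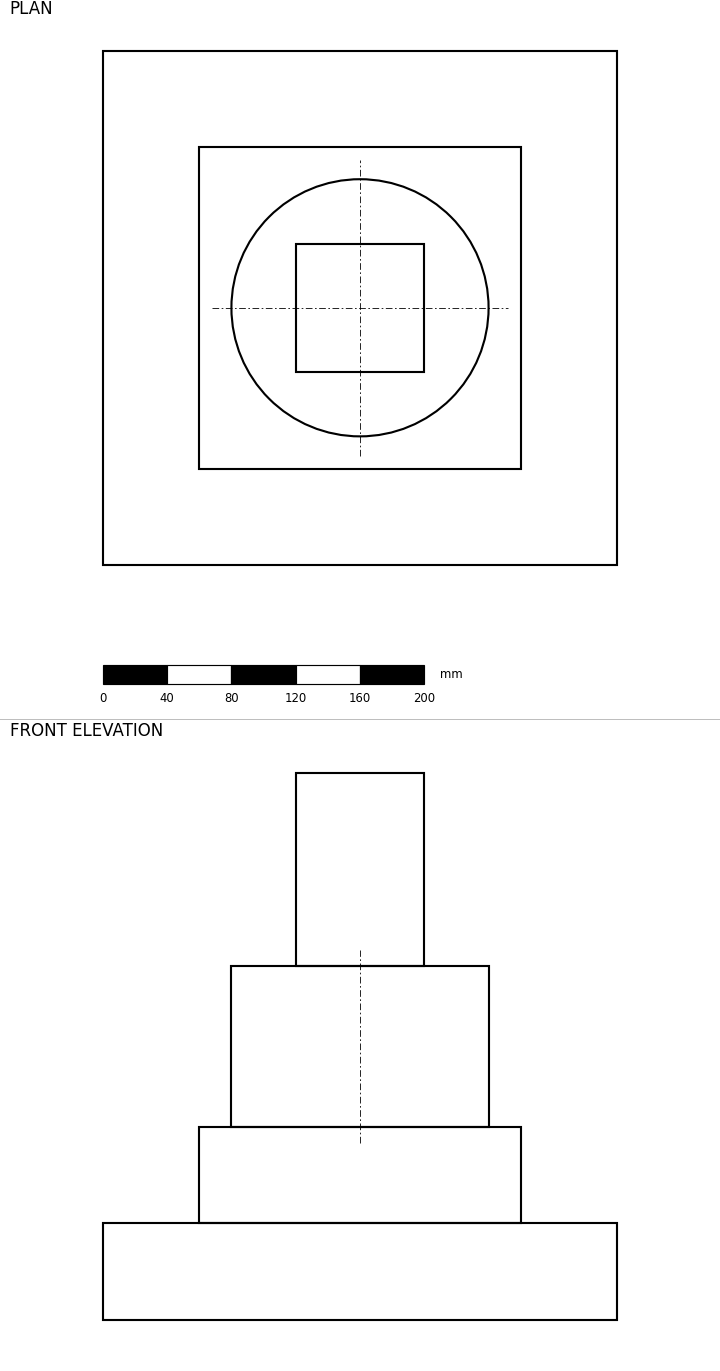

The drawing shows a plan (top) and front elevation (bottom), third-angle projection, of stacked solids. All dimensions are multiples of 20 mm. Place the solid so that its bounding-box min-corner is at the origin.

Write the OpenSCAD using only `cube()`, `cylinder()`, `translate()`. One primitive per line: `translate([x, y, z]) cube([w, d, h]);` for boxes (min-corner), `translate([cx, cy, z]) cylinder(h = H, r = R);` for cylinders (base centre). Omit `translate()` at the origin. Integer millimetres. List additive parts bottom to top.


cube([320, 320, 60]);
translate([60, 60, 60]) cube([200, 200, 60]);
translate([160, 160, 120]) cylinder(h = 100, r = 80);
translate([120, 120, 220]) cube([80, 80, 120]);
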